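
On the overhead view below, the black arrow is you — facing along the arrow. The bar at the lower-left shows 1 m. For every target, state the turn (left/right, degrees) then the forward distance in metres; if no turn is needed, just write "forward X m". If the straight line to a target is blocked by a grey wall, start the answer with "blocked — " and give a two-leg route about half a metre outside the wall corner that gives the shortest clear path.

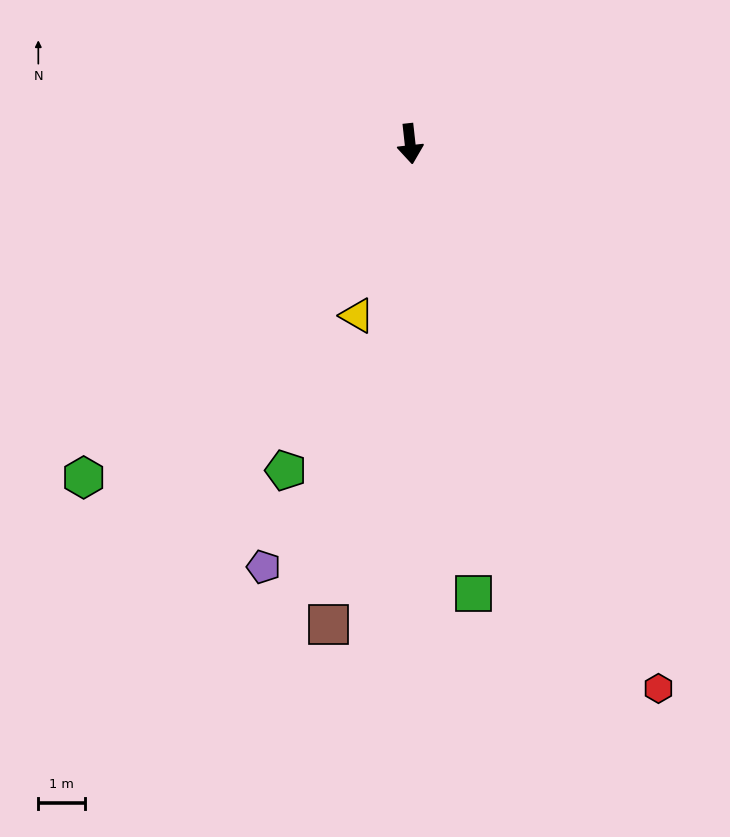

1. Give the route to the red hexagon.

turn left 18°, forward 12.8 m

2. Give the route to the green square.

forward 9.7 m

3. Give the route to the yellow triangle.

turn right 23°, forward 3.9 m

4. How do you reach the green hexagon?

turn right 51°, forward 10.0 m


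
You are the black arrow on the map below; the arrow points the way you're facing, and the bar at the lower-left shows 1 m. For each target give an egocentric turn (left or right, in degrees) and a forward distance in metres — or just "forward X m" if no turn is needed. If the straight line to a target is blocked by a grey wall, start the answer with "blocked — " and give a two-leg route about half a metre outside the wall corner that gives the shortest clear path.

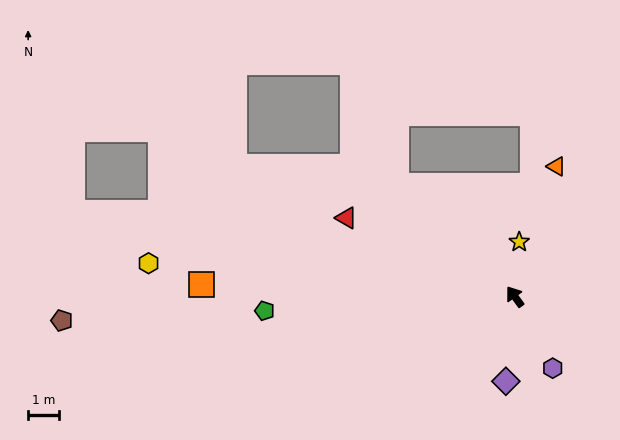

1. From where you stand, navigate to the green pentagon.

turn left 57°, forward 8.1 m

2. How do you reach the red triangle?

turn left 29°, forward 6.0 m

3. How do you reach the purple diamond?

turn left 138°, forward 2.8 m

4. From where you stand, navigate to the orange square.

turn left 52°, forward 10.2 m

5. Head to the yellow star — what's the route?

turn right 41°, forward 1.8 m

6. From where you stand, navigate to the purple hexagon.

turn left 172°, forward 2.6 m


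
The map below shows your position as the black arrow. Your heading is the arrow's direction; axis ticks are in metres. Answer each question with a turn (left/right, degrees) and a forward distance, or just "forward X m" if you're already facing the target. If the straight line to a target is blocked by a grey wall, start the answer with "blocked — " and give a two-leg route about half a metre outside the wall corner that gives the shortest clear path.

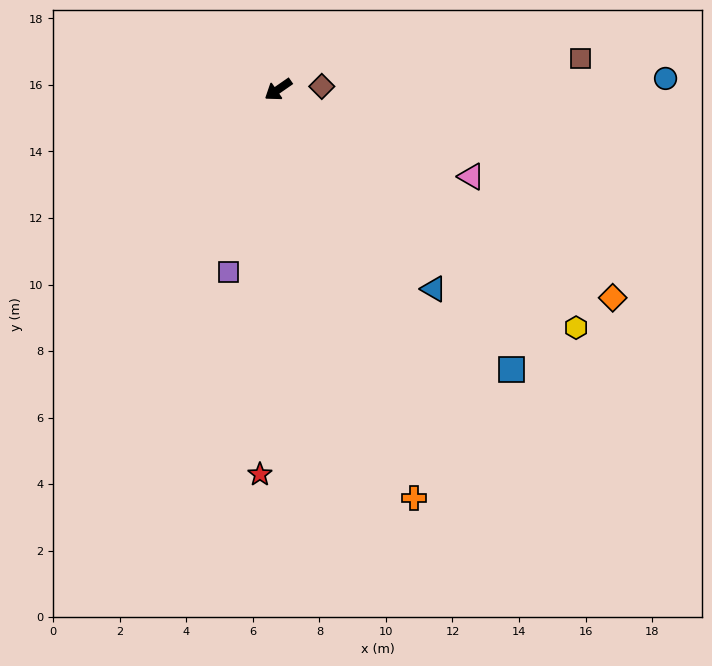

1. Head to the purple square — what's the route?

turn left 40°, forward 5.7 m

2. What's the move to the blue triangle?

turn left 93°, forward 7.6 m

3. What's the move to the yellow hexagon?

turn left 107°, forward 11.5 m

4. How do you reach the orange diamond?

turn left 113°, forward 11.8 m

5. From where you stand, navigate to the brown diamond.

turn left 149°, forward 1.3 m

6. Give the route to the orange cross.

turn left 74°, forward 12.9 m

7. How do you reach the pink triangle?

turn left 121°, forward 6.4 m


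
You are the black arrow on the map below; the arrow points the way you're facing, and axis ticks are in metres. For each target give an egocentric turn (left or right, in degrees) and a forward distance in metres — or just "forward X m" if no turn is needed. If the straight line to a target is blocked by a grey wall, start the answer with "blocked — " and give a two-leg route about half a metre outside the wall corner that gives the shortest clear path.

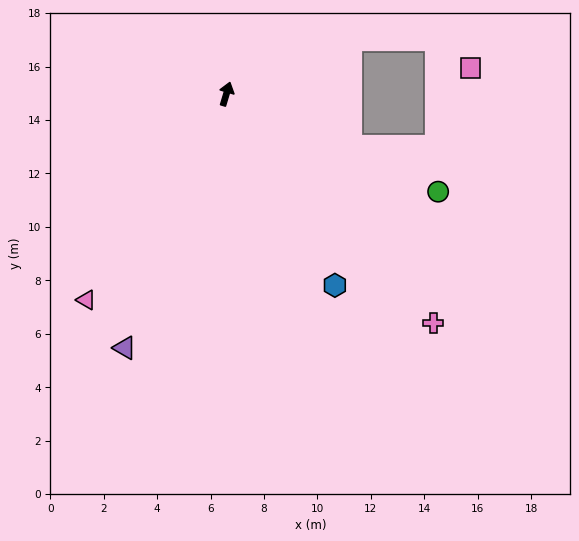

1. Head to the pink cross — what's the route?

turn right 121°, forward 11.6 m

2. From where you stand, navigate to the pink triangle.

turn left 163°, forward 9.3 m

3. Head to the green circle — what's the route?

turn right 98°, forward 8.7 m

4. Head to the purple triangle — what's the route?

turn left 175°, forward 10.2 m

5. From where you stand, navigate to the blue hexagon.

turn right 134°, forward 8.2 m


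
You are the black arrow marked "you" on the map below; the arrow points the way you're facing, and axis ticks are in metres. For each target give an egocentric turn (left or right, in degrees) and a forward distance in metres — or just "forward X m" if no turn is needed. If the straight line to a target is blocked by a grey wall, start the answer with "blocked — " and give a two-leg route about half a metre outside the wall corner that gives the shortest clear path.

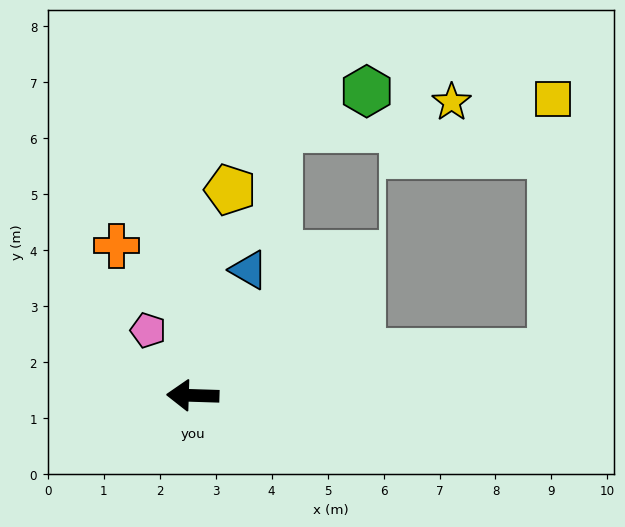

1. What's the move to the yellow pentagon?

turn right 99°, forward 3.7 m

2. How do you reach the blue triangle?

turn right 112°, forward 2.5 m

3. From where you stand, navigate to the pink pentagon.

turn right 54°, forward 1.4 m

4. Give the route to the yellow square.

blocked — turn right 171°, forward 6.4 m, then turn left 82°, forward 4.5 m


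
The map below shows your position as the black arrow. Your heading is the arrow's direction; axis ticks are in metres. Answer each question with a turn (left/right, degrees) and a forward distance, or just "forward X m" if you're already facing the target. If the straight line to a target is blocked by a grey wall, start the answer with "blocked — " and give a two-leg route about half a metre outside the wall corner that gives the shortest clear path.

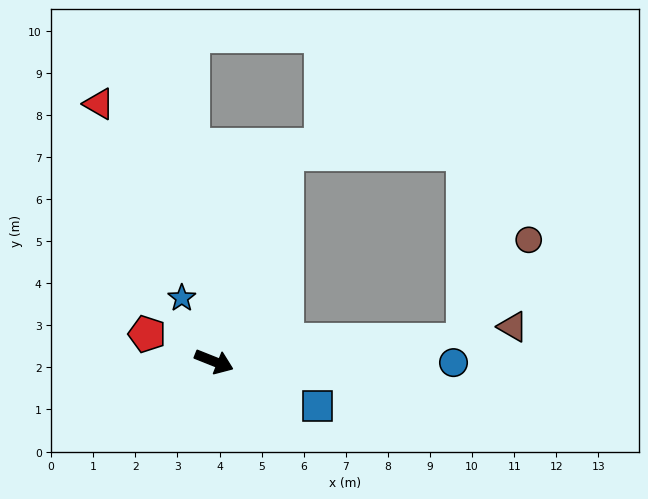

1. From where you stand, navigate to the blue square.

forward 2.7 m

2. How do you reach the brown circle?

blocked — turn left 26°, forward 6.0 m, then turn left 53°, forward 2.9 m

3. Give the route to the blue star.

turn left 139°, forward 1.7 m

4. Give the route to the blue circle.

turn left 21°, forward 5.7 m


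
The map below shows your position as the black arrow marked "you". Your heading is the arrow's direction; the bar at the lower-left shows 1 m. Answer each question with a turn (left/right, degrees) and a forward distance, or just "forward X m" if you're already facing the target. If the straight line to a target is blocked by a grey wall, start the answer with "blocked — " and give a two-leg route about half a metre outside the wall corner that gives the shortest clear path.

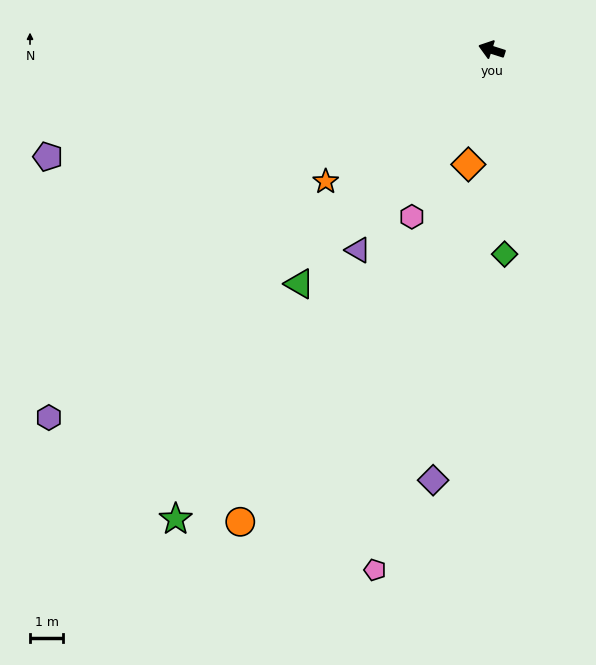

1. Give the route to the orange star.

turn left 56°, forward 6.3 m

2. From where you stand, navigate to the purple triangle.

turn left 74°, forward 7.2 m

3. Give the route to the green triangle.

turn left 68°, forward 9.1 m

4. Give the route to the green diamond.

turn left 111°, forward 6.1 m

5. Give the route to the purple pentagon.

turn left 31°, forward 13.7 m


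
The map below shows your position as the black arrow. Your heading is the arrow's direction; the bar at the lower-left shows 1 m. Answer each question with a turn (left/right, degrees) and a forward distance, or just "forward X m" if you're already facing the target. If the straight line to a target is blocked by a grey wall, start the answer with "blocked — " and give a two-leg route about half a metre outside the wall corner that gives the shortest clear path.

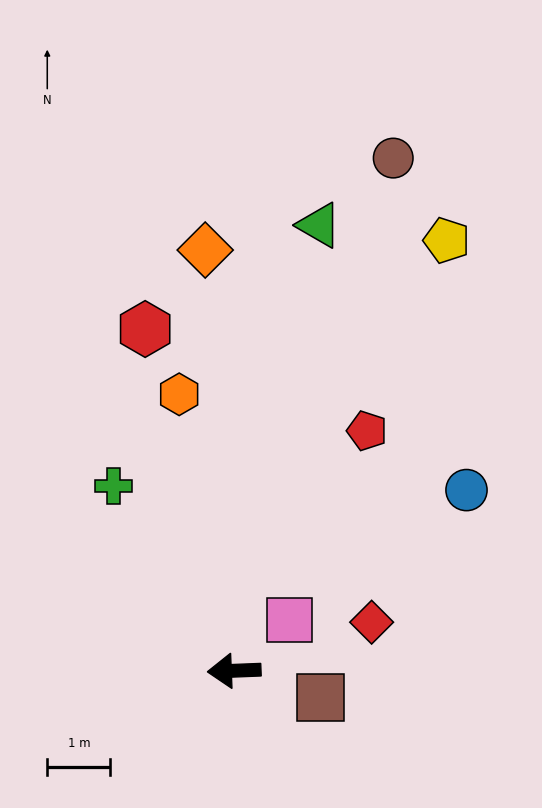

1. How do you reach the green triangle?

turn right 103°, forward 7.2 m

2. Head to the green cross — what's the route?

turn right 59°, forward 3.5 m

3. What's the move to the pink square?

turn right 140°, forward 1.2 m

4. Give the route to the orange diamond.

turn right 88°, forward 6.7 m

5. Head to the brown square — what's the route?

turn left 160°, forward 1.4 m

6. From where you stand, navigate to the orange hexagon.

turn right 81°, forward 4.5 m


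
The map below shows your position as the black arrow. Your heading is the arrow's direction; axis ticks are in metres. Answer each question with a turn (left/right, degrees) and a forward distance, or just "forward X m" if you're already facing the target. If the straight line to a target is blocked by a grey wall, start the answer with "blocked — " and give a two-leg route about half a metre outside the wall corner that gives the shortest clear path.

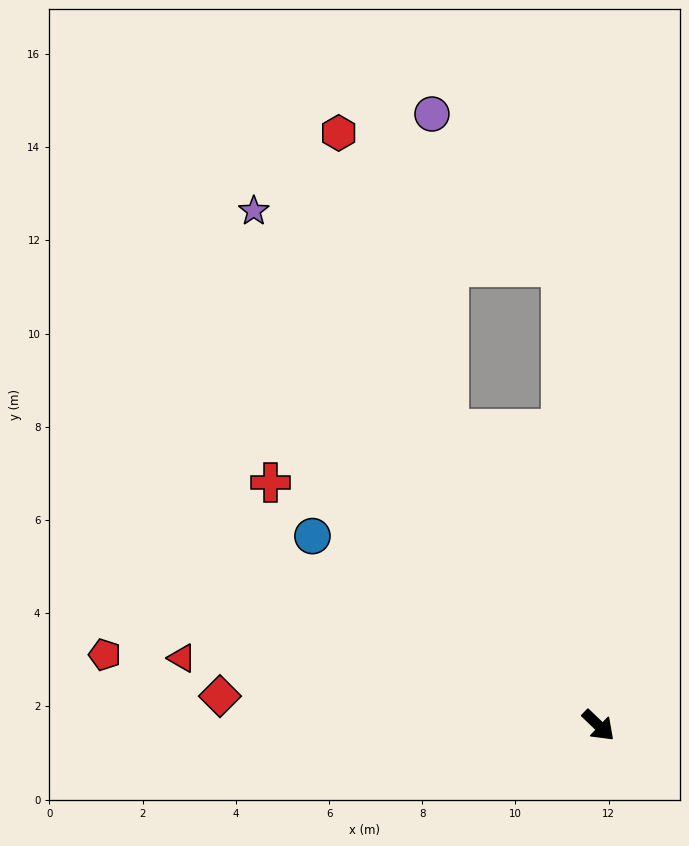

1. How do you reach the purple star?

turn left 168°, forward 13.3 m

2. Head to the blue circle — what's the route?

turn right 170°, forward 7.4 m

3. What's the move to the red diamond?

turn right 141°, forward 8.1 m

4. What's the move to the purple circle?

blocked — turn left 160°, forward 7.1 m, then turn right 23°, forward 6.8 m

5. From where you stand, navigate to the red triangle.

turn right 145°, forward 9.1 m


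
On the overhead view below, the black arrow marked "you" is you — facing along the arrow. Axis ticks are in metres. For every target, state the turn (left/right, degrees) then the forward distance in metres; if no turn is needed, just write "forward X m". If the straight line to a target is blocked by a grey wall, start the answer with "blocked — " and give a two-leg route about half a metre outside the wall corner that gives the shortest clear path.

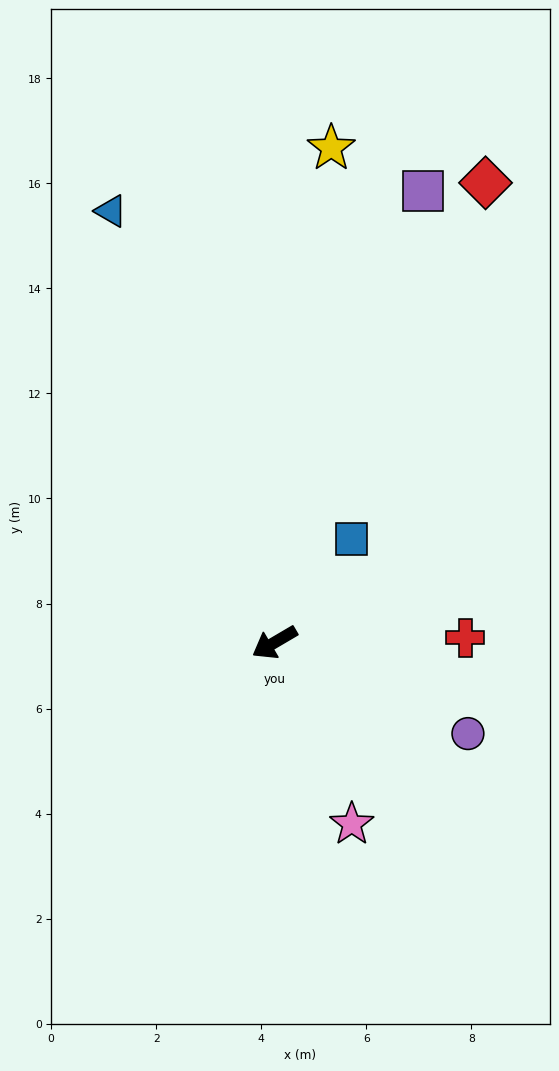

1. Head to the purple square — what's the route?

turn right 139°, forward 9.1 m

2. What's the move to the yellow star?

turn right 127°, forward 9.5 m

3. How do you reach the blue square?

turn right 157°, forward 2.5 m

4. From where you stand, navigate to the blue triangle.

turn right 100°, forward 8.8 m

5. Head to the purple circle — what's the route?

turn left 124°, forward 4.1 m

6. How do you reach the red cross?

turn left 151°, forward 3.6 m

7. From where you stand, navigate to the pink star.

turn left 83°, forward 3.8 m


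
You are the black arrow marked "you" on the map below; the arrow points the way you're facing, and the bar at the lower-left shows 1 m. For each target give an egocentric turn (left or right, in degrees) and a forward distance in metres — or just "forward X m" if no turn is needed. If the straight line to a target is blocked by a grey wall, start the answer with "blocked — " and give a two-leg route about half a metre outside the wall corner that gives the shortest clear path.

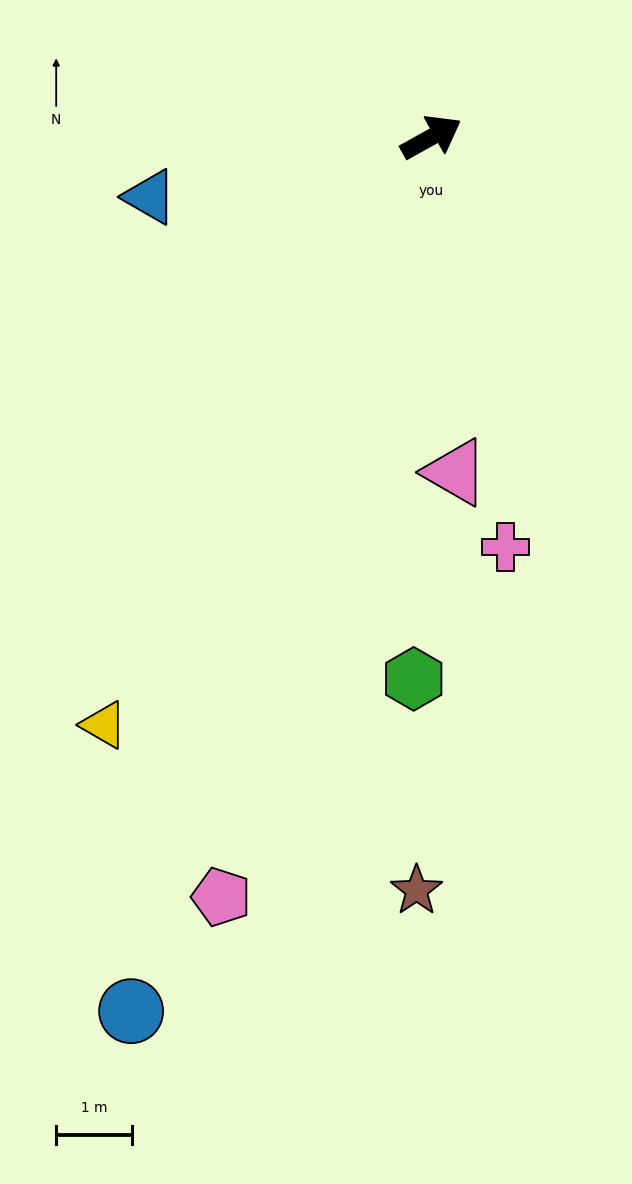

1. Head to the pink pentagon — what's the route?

turn right 135°, forward 10.5 m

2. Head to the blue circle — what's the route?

turn right 138°, forward 12.3 m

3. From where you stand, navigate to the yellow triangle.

turn right 148°, forward 8.9 m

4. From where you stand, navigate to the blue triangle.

turn left 163°, forward 3.8 m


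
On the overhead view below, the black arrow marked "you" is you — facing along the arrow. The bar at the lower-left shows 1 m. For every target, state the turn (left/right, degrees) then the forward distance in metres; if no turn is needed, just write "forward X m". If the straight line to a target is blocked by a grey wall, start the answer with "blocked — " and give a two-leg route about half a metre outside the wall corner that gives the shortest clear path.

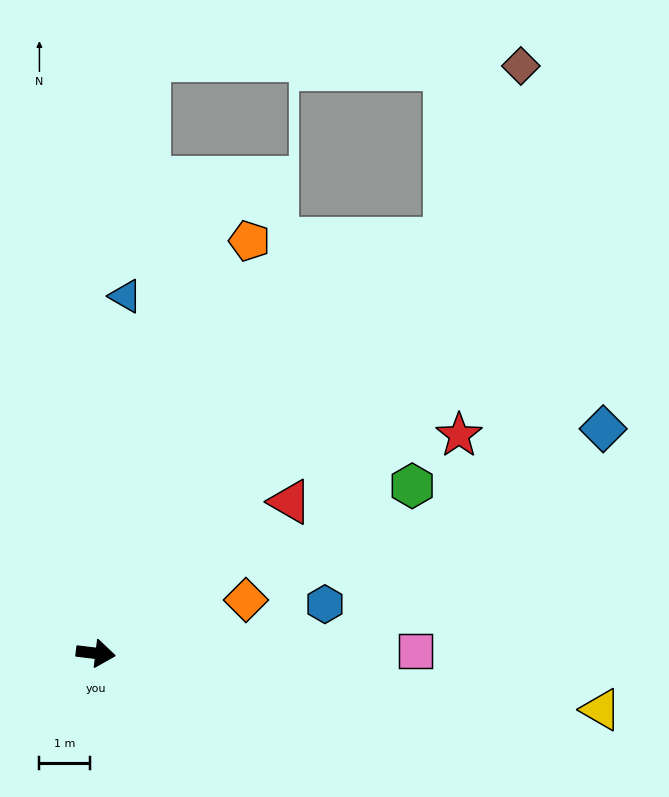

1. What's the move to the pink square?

turn left 7°, forward 6.3 m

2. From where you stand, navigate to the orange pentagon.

turn left 77°, forward 8.7 m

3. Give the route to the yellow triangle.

forward 10.0 m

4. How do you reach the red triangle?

turn left 45°, forward 4.8 m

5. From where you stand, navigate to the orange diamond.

turn left 26°, forward 3.1 m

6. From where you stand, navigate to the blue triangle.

turn left 92°, forward 7.1 m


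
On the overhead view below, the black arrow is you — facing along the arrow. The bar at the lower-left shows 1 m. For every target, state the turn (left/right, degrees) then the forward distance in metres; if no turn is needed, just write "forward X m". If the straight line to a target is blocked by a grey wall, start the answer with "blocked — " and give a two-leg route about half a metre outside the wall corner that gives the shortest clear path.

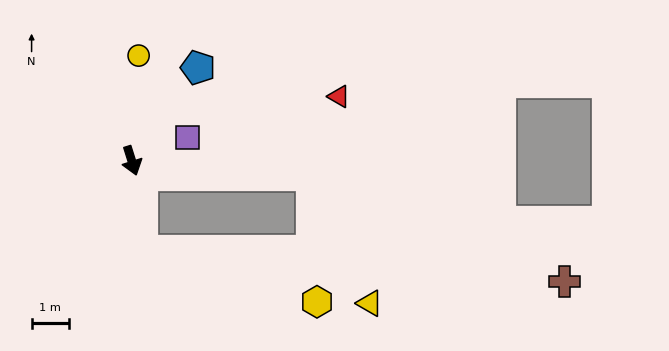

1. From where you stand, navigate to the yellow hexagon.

blocked — turn right 11°, forward 2.4 m, then turn left 67°, forward 4.9 m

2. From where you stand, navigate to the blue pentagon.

turn left 127°, forward 3.1 m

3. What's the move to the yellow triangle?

blocked — turn left 68°, forward 4.8 m, then turn right 61°, forward 3.8 m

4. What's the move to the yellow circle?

turn left 159°, forward 2.8 m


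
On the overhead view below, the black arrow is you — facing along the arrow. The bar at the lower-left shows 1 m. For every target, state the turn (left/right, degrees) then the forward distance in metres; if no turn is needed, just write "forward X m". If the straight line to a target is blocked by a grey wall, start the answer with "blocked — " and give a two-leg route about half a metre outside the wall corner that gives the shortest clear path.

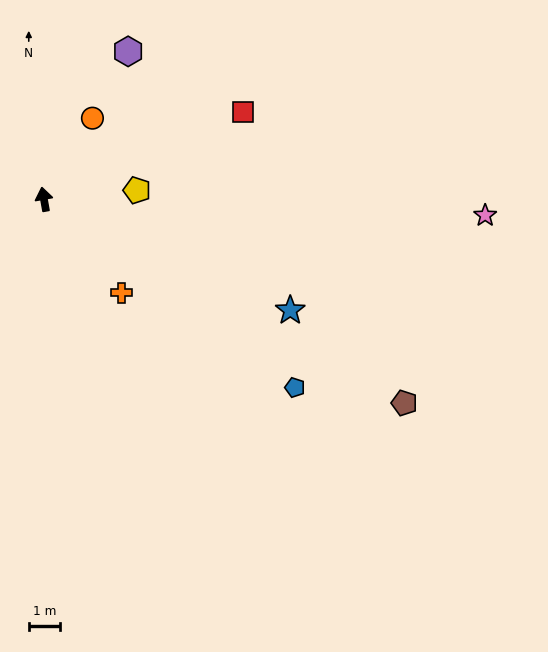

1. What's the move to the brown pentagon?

turn right 130°, forward 13.1 m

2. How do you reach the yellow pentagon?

turn right 95°, forward 2.9 m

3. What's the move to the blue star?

turn right 124°, forward 8.5 m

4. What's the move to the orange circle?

turn right 41°, forward 3.0 m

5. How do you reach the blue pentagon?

turn right 137°, forward 9.9 m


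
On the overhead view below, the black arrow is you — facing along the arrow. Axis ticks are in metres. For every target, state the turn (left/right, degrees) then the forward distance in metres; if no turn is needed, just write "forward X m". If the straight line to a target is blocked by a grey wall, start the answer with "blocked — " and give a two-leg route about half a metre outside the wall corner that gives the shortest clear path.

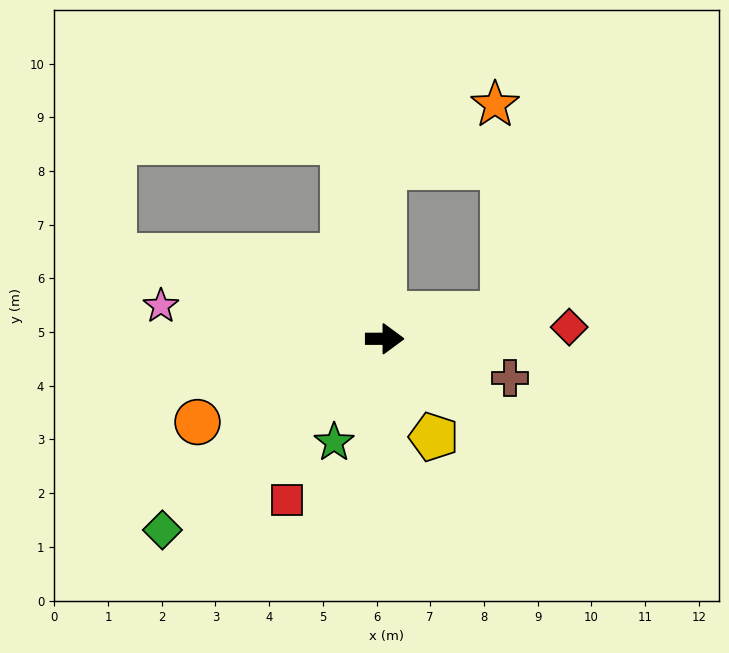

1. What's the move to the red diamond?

turn left 4°, forward 3.4 m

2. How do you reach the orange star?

blocked — turn left 90°, forward 3.2 m, then turn right 61°, forward 2.4 m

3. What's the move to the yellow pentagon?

turn right 63°, forward 2.0 m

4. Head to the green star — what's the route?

turn right 116°, forward 2.1 m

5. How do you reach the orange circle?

turn right 156°, forward 3.8 m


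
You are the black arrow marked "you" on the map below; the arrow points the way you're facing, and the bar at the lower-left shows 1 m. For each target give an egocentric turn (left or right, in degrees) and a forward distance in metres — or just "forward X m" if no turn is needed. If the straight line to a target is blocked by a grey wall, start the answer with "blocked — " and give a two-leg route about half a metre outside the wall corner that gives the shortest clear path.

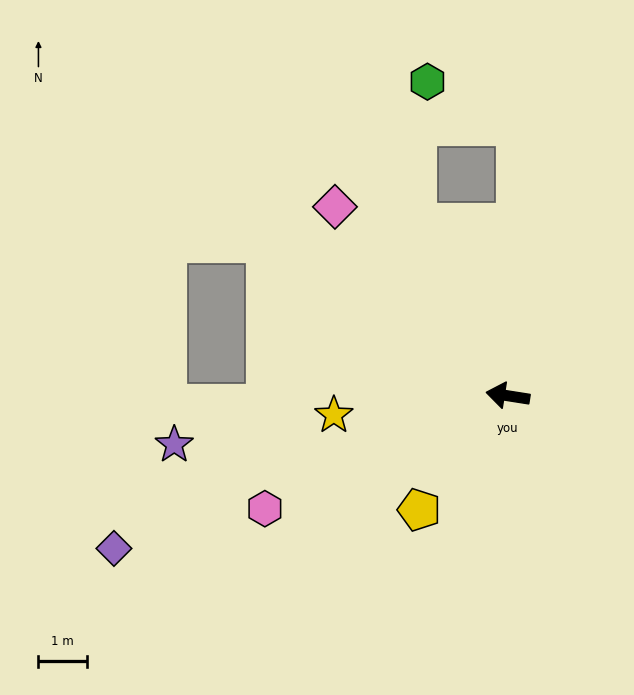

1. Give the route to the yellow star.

turn left 15°, forward 3.6 m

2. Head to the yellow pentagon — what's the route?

turn left 61°, forward 3.0 m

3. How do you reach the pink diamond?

turn right 39°, forward 5.3 m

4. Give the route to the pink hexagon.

turn left 34°, forward 5.5 m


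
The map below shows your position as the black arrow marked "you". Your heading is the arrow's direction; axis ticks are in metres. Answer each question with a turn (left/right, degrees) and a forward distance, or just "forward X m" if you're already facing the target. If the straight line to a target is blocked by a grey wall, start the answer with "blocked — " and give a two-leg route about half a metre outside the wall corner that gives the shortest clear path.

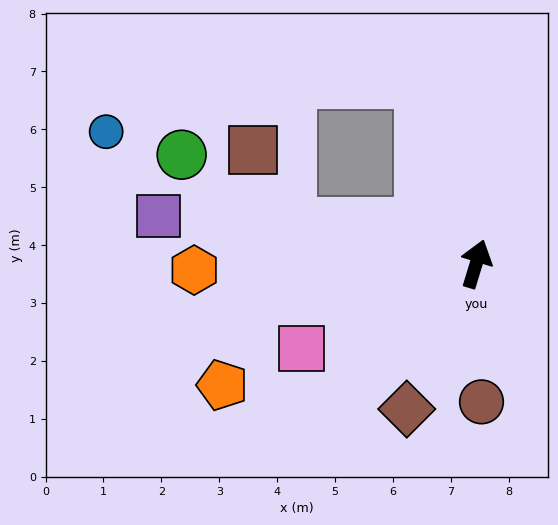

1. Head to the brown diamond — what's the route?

turn left 171°, forward 2.8 m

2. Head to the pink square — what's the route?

turn left 133°, forward 3.4 m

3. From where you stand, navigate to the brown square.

blocked — turn left 94°, forward 3.3 m, then turn right 49°, forward 1.4 m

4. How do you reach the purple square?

turn left 98°, forward 5.6 m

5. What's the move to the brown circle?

turn right 161°, forward 2.4 m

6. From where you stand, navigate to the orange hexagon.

turn left 108°, forward 4.9 m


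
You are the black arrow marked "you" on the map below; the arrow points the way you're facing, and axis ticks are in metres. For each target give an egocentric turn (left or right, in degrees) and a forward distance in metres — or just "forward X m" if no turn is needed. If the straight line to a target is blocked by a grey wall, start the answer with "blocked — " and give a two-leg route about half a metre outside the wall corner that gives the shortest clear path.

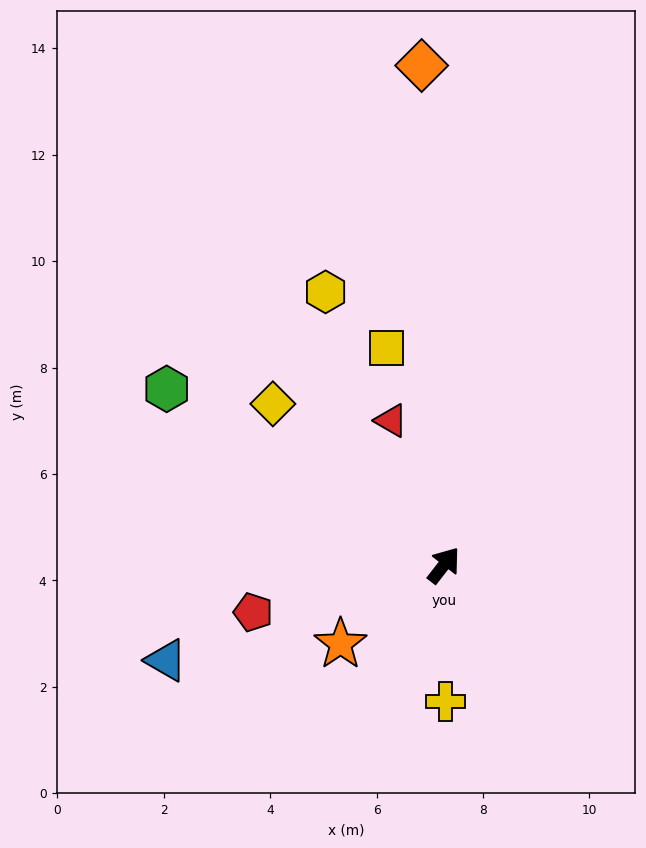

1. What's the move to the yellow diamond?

turn left 85°, forward 4.4 m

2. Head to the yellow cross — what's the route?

turn right 141°, forward 2.6 m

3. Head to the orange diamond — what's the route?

turn left 40°, forward 9.4 m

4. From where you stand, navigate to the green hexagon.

turn left 95°, forward 6.2 m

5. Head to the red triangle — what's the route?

turn left 58°, forward 2.9 m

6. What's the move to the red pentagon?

turn left 142°, forward 3.7 m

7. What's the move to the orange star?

turn left 165°, forward 2.4 m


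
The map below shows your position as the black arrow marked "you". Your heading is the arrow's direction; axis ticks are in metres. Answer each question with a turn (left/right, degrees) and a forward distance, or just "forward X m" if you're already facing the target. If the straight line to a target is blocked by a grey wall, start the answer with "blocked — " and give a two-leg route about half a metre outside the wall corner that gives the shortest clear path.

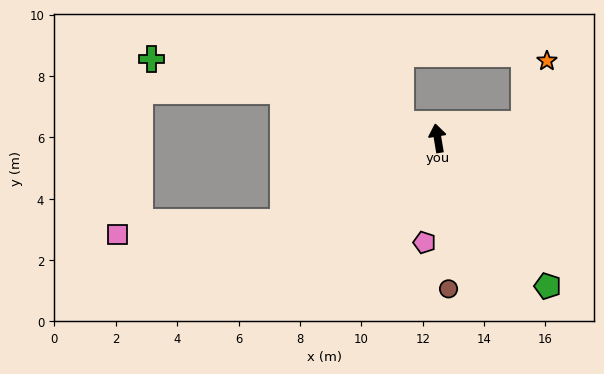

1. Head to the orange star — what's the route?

blocked — turn right 90°, forward 2.9 m, then turn left 61°, forward 2.2 m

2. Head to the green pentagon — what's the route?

turn right 153°, forward 6.0 m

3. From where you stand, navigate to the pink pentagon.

turn left 163°, forward 3.4 m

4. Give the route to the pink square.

blocked — turn left 109°, forward 5.7 m, then turn right 24°, forward 5.4 m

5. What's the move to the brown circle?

turn left 175°, forward 4.9 m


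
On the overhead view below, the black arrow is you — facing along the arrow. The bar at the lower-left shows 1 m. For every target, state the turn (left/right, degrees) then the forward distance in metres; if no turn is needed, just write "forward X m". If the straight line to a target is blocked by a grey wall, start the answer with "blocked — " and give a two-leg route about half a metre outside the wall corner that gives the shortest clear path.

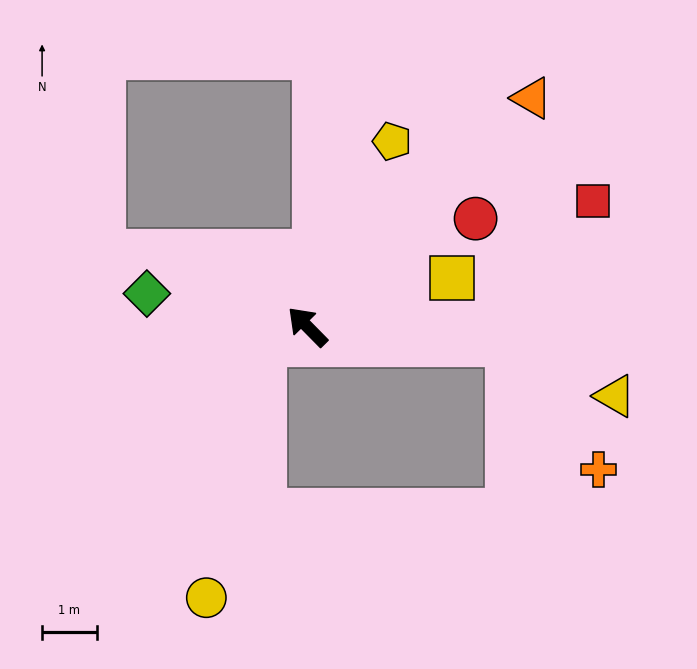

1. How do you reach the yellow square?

turn right 116°, forward 2.8 m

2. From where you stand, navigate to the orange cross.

blocked — turn right 139°, forward 3.7 m, then turn right 50°, forward 2.8 m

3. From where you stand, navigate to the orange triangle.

turn right 89°, forward 5.8 m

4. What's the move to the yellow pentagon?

turn right 69°, forward 3.7 m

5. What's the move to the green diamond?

turn left 34°, forward 3.0 m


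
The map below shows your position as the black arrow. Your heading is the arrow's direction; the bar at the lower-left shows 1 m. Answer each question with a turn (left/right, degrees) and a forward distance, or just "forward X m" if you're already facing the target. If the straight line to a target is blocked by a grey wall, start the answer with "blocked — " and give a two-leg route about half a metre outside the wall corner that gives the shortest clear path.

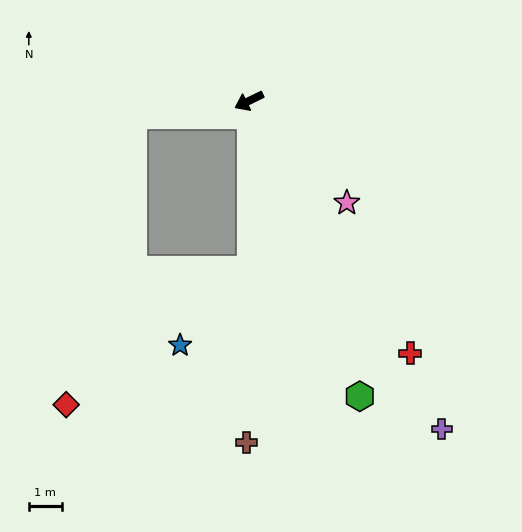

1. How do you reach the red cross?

turn left 97°, forward 9.1 m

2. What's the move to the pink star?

turn left 108°, forward 4.3 m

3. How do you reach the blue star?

blocked — turn left 64°, forward 5.1 m, then turn right 43°, forward 3.2 m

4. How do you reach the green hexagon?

turn left 85°, forward 9.6 m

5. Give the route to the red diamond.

blocked — turn left 64°, forward 5.1 m, then turn right 54°, forward 7.0 m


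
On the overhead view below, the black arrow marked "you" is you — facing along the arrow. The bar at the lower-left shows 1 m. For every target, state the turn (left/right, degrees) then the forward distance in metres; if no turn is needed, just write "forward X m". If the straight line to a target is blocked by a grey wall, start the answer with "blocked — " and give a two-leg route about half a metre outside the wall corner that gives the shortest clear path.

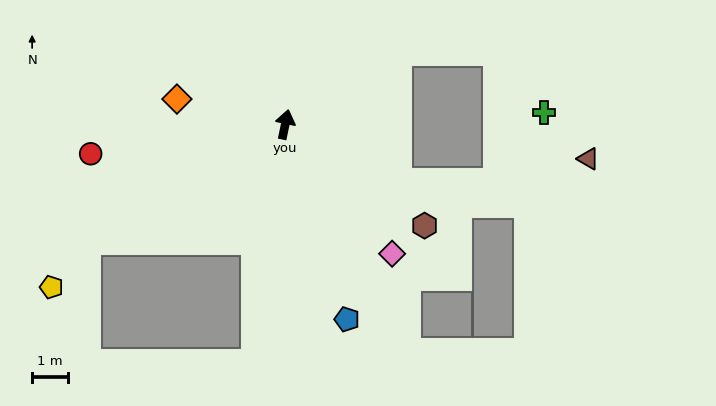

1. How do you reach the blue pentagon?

turn right 151°, forward 5.7 m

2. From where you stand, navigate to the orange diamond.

turn left 89°, forward 3.1 m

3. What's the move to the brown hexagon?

turn right 114°, forward 4.8 m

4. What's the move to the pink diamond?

turn right 129°, forward 4.7 m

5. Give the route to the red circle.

turn left 110°, forward 5.5 m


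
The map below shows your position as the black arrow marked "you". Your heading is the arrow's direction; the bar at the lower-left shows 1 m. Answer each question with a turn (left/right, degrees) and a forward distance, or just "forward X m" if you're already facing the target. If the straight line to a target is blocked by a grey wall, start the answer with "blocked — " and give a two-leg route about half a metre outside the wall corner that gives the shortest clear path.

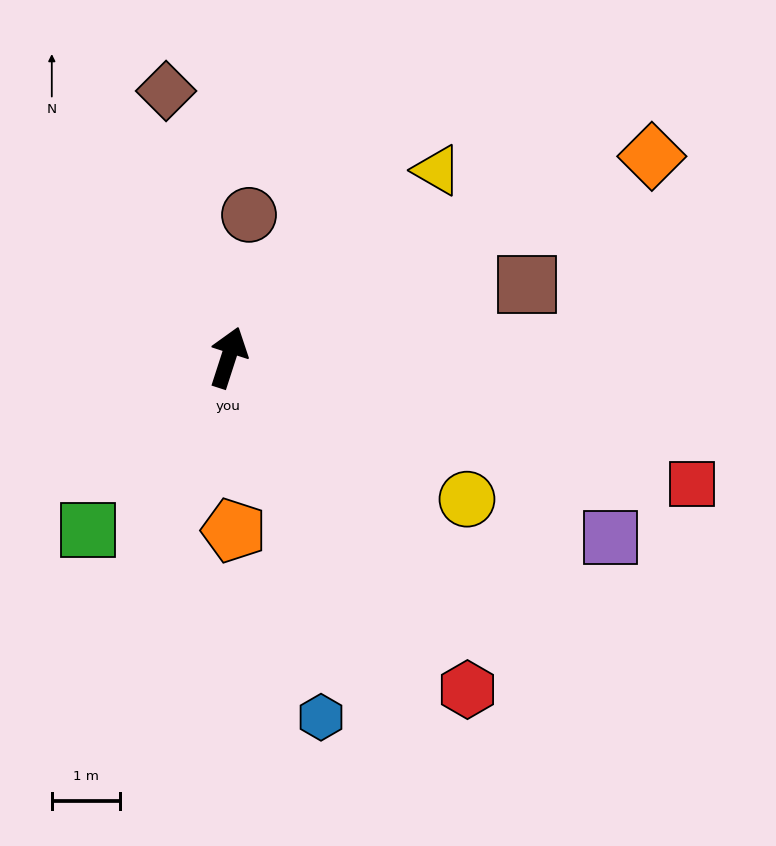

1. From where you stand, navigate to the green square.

turn left 159°, forward 3.3 m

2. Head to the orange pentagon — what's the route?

turn right 160°, forward 2.5 m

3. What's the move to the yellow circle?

turn right 103°, forward 4.1 m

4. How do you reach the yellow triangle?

turn right 30°, forward 4.1 m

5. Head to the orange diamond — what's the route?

turn right 47°, forward 6.9 m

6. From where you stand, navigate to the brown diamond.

turn left 31°, forward 4.0 m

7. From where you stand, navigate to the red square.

turn right 87°, forward 7.0 m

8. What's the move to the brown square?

turn right 58°, forward 4.5 m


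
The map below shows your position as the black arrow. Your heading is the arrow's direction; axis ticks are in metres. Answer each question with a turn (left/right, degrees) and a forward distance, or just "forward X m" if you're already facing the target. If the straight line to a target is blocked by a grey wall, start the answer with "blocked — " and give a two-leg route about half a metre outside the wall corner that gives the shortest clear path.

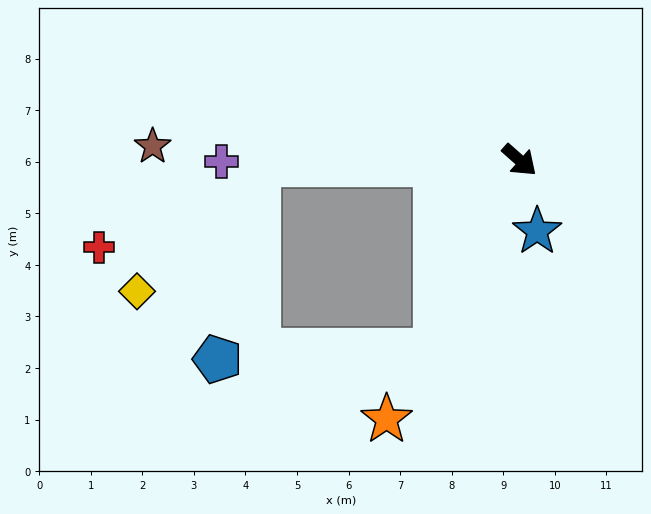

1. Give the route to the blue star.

turn right 34°, forward 1.4 m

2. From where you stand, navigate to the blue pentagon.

blocked — turn right 72°, forward 4.0 m, then turn right 64°, forward 4.2 m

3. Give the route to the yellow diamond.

blocked — turn right 137°, forward 5.1 m, then turn left 45°, forward 3.4 m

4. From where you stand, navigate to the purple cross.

turn right 138°, forward 5.8 m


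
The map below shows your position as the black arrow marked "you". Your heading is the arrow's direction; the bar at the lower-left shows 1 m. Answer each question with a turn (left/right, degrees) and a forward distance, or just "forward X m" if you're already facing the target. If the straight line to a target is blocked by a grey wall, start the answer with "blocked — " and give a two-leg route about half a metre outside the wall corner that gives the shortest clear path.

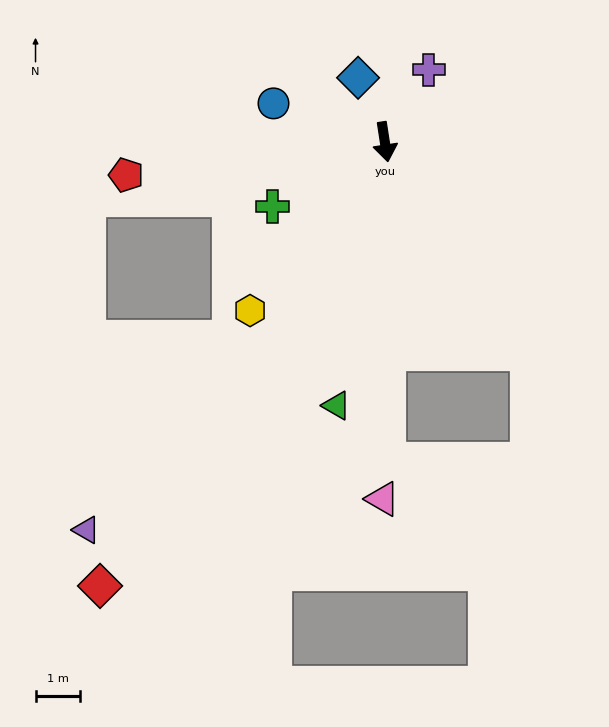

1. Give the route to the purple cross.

turn left 140°, forward 1.9 m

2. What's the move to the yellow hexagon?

turn right 47°, forward 4.9 m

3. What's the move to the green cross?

turn right 69°, forward 2.9 m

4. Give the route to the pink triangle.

turn right 9°, forward 8.1 m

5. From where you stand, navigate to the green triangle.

turn right 19°, forward 6.1 m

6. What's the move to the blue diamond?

turn right 166°, forward 1.6 m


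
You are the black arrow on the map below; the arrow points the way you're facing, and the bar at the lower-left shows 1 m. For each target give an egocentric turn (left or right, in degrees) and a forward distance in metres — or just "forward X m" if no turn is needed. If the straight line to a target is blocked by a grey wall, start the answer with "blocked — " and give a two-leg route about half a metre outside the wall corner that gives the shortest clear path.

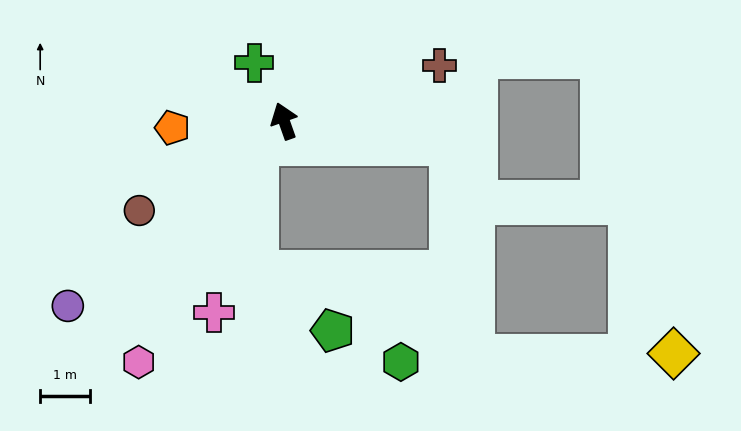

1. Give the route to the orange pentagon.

turn left 74°, forward 2.2 m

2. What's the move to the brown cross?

turn right 90°, forward 3.3 m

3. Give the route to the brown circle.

turn left 102°, forward 3.4 m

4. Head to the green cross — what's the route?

turn left 8°, forward 1.3 m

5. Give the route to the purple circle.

turn left 111°, forward 5.7 m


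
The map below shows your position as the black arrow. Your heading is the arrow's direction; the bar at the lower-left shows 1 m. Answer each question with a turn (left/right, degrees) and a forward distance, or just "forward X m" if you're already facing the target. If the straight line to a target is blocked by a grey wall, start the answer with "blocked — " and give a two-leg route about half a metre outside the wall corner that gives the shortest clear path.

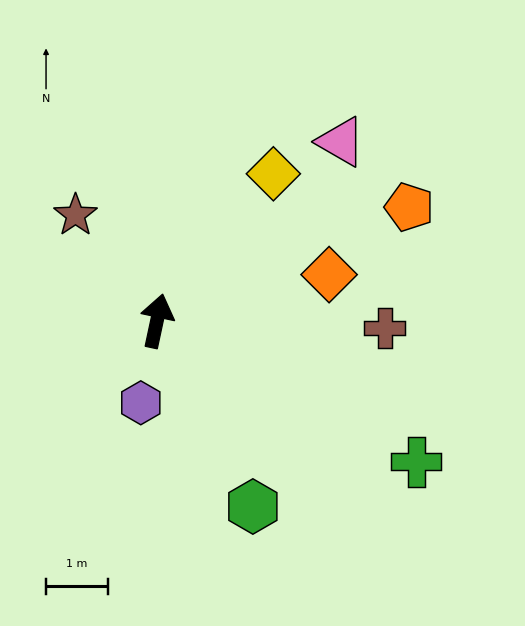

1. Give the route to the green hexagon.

turn right 141°, forward 3.4 m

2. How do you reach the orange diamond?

turn right 63°, forward 2.9 m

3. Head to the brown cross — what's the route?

turn right 80°, forward 3.7 m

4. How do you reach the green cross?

turn right 106°, forward 4.8 m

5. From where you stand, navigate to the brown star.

turn left 50°, forward 2.2 m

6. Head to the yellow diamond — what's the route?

turn right 26°, forward 3.0 m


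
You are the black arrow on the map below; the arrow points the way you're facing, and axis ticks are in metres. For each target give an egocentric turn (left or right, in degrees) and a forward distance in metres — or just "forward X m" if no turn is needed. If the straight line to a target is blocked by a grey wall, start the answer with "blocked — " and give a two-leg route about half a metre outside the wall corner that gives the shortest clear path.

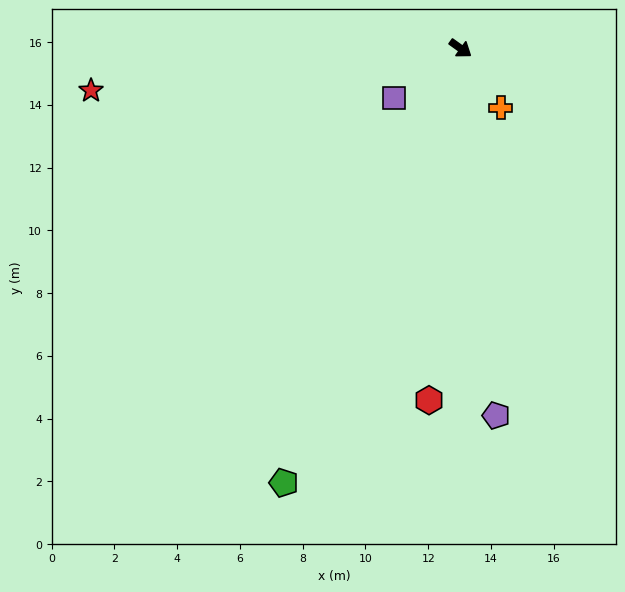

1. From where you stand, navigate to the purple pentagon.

turn right 49°, forward 11.8 m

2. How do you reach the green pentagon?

turn right 77°, forward 14.9 m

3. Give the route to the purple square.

turn right 108°, forward 2.7 m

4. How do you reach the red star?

turn right 138°, forward 11.9 m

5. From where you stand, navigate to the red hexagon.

turn right 59°, forward 11.3 m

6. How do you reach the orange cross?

turn right 20°, forward 2.3 m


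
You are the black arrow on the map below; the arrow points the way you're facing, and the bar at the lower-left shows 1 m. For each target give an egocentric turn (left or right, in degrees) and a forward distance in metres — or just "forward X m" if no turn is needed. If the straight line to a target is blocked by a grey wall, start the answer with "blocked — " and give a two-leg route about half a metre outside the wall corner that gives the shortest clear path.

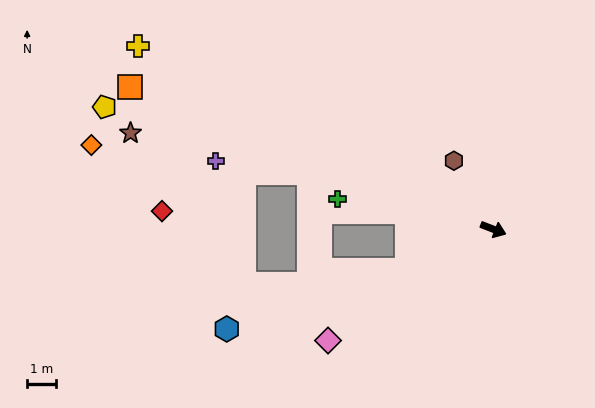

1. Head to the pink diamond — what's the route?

turn right 125°, forward 6.8 m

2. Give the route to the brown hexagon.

turn left 141°, forward 2.7 m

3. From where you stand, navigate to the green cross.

turn right 170°, forward 5.4 m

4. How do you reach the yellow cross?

turn left 174°, forward 13.7 m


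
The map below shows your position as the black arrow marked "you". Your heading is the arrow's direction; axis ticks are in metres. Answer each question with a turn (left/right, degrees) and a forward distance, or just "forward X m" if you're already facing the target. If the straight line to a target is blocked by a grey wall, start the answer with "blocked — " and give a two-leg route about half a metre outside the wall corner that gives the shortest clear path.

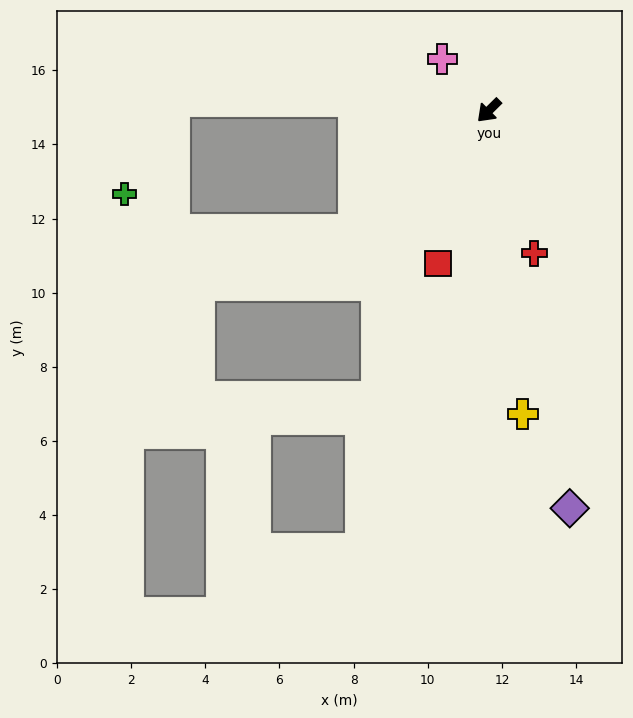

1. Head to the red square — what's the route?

turn left 27°, forward 4.3 m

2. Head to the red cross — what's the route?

turn left 63°, forward 4.0 m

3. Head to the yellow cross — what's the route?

turn left 52°, forward 8.2 m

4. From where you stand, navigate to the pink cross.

turn right 93°, forward 1.9 m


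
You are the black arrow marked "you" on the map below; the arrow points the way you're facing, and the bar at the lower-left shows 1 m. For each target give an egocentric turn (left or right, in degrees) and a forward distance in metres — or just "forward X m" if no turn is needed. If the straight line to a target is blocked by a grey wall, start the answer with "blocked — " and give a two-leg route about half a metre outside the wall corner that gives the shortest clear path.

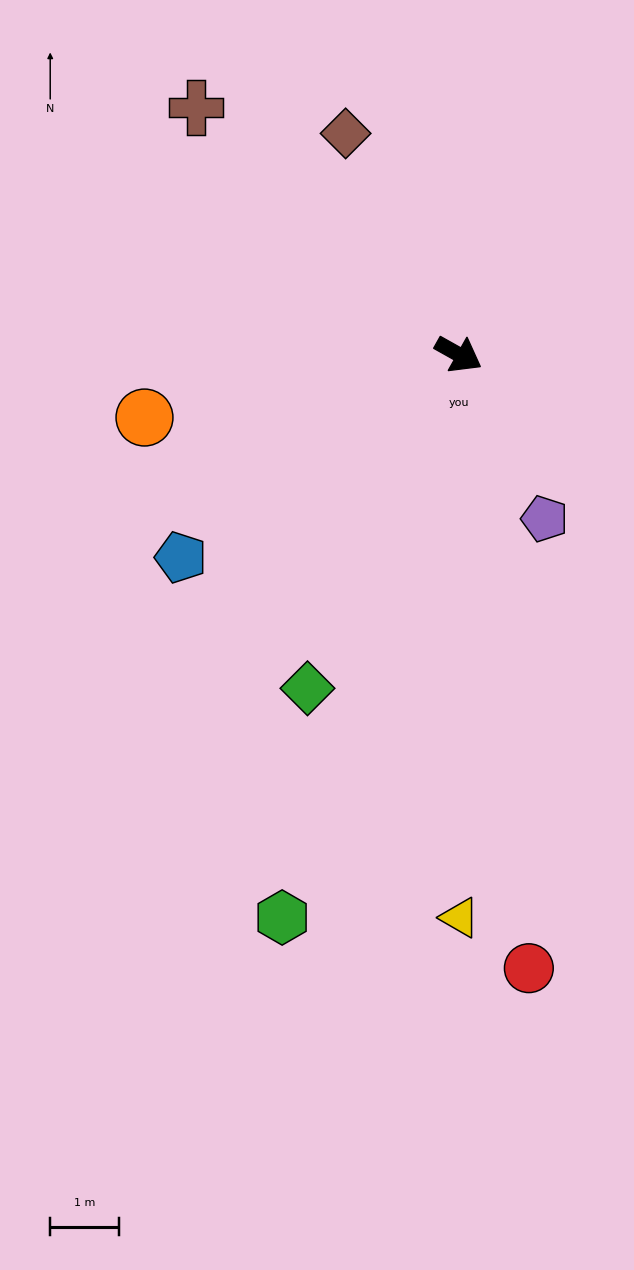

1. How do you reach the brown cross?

turn left 166°, forward 5.2 m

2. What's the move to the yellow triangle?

turn right 61°, forward 8.2 m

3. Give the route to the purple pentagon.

turn right 33°, forward 2.7 m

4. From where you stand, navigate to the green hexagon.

turn right 78°, forward 8.6 m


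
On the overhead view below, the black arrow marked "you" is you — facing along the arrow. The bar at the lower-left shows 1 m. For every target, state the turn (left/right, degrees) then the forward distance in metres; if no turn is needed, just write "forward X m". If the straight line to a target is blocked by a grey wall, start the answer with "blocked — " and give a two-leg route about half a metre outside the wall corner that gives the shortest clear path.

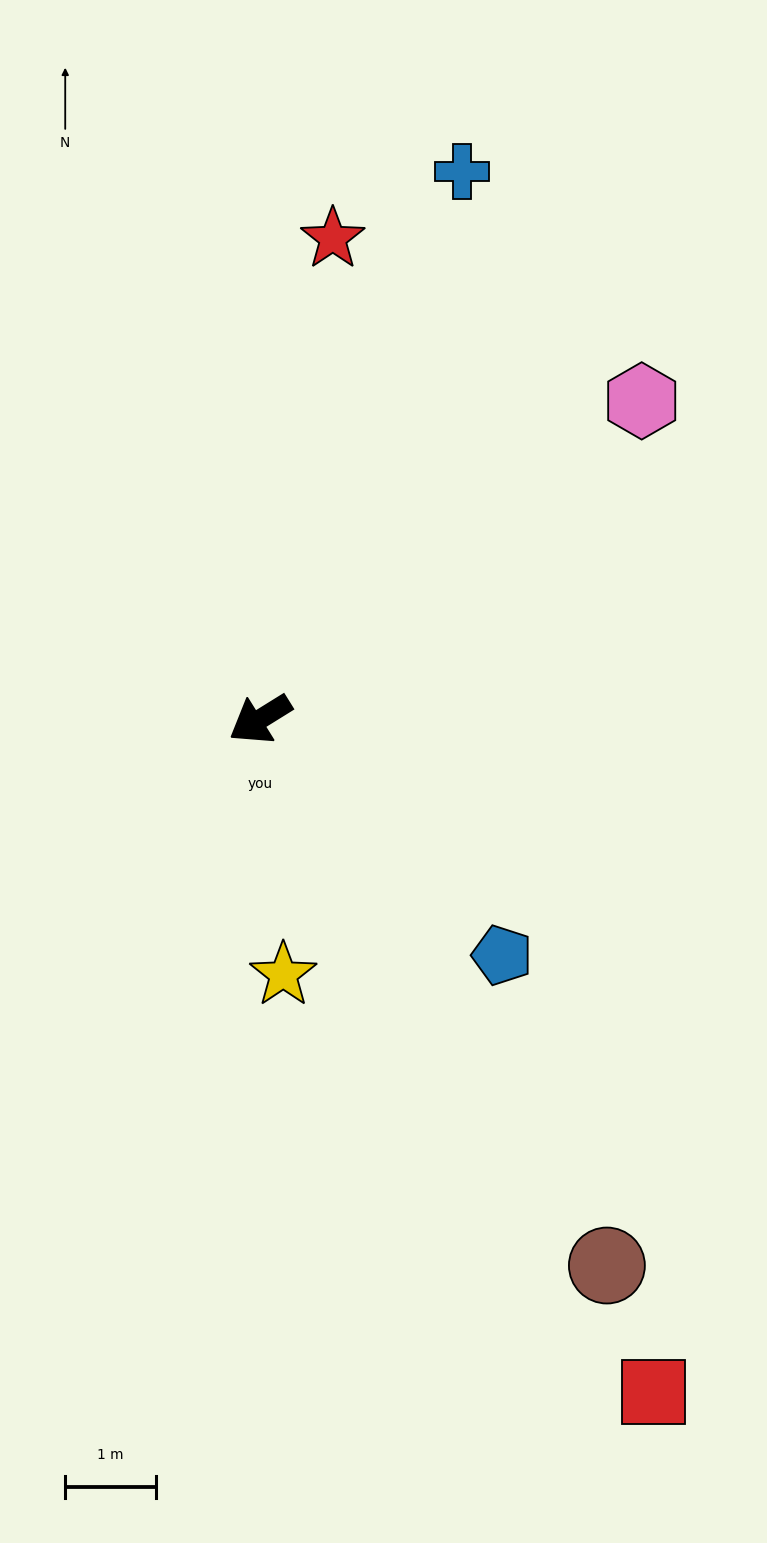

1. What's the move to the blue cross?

turn right 142°, forward 6.5 m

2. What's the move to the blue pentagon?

turn left 104°, forward 3.7 m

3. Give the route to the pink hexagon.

turn right 172°, forward 5.5 m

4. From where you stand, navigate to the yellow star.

turn left 63°, forward 2.8 m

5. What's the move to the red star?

turn right 130°, forward 5.4 m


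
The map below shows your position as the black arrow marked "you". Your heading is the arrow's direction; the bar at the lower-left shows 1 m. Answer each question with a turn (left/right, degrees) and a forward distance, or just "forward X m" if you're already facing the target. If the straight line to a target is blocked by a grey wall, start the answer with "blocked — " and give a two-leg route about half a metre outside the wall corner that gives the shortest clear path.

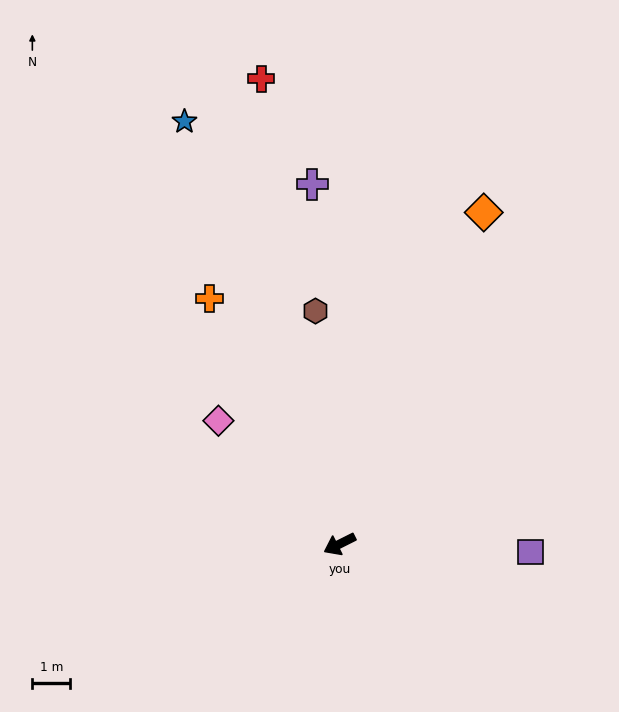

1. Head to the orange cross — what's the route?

turn right 89°, forward 7.4 m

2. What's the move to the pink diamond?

turn right 72°, forward 4.6 m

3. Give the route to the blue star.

turn right 96°, forward 11.9 m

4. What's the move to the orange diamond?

turn right 140°, forward 9.6 m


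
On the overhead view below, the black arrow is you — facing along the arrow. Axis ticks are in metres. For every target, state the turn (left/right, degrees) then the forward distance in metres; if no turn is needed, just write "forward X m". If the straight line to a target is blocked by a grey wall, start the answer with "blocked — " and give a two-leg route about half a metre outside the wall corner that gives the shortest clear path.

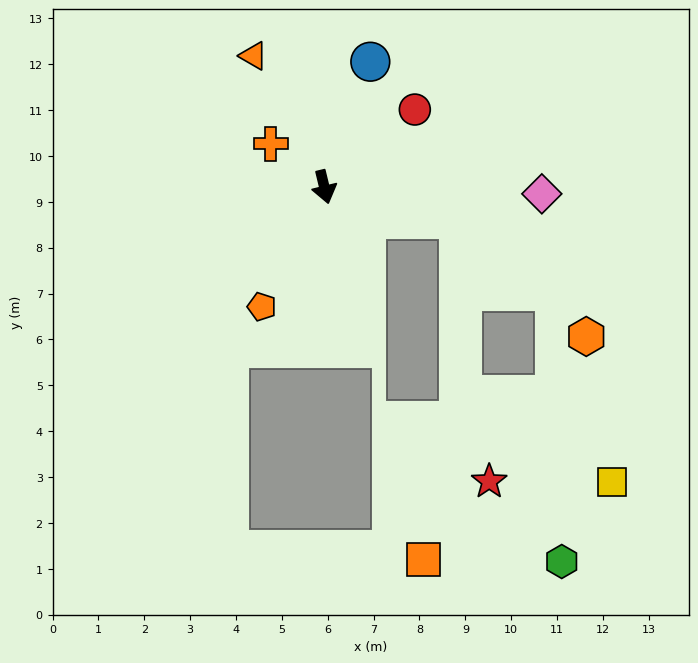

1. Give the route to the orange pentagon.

turn right 41°, forward 2.9 m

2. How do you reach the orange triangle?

turn right 165°, forward 3.2 m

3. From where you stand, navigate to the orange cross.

turn right 142°, forward 1.5 m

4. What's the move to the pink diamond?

turn left 75°, forward 4.7 m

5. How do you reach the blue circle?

turn left 146°, forward 2.9 m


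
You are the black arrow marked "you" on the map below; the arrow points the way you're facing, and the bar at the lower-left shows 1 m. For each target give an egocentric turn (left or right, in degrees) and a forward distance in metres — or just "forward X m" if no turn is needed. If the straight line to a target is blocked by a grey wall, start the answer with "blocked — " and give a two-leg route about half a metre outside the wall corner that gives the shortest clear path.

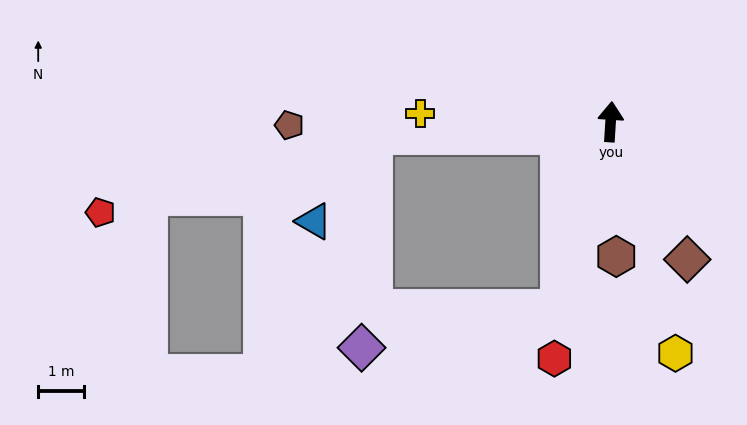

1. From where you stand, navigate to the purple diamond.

blocked — turn left 168°, forward 4.3 m, then turn right 63°, forward 4.4 m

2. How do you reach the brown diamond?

turn right 147°, forward 3.5 m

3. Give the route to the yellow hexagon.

turn right 161°, forward 5.3 m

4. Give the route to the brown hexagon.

turn right 174°, forward 3.0 m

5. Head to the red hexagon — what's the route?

turn left 170°, forward 5.4 m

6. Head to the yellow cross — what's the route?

turn left 91°, forward 4.2 m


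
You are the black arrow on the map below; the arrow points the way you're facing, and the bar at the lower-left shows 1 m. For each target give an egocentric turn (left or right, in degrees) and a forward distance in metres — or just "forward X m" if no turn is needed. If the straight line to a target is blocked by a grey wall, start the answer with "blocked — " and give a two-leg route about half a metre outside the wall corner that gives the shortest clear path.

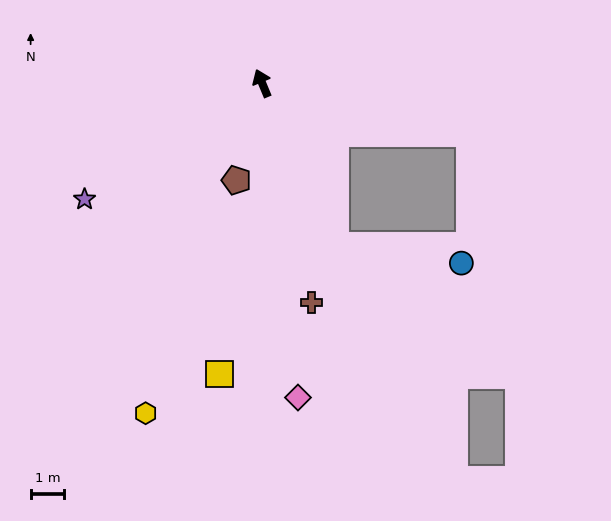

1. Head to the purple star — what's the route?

turn left 101°, forward 6.3 m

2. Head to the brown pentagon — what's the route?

turn left 143°, forward 3.0 m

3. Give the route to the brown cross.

turn left 170°, forward 6.7 m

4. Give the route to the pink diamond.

turn left 164°, forward 9.5 m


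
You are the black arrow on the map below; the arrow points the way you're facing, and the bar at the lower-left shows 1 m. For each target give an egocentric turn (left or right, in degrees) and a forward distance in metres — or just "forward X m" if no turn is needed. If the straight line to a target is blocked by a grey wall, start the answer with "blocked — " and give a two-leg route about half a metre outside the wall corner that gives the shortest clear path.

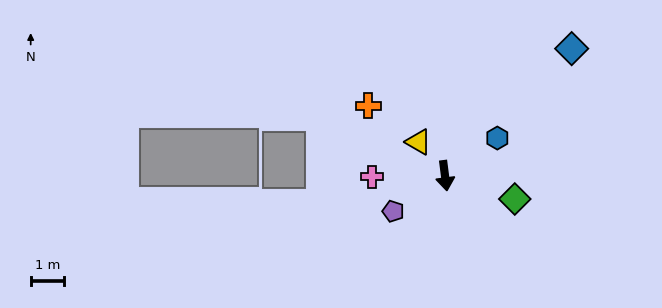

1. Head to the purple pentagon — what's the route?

turn right 63°, forward 1.9 m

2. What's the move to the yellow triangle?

turn right 149°, forward 1.3 m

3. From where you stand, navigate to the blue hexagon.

turn left 119°, forward 1.9 m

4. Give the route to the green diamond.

turn left 64°, forward 2.2 m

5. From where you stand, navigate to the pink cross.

turn right 97°, forward 2.2 m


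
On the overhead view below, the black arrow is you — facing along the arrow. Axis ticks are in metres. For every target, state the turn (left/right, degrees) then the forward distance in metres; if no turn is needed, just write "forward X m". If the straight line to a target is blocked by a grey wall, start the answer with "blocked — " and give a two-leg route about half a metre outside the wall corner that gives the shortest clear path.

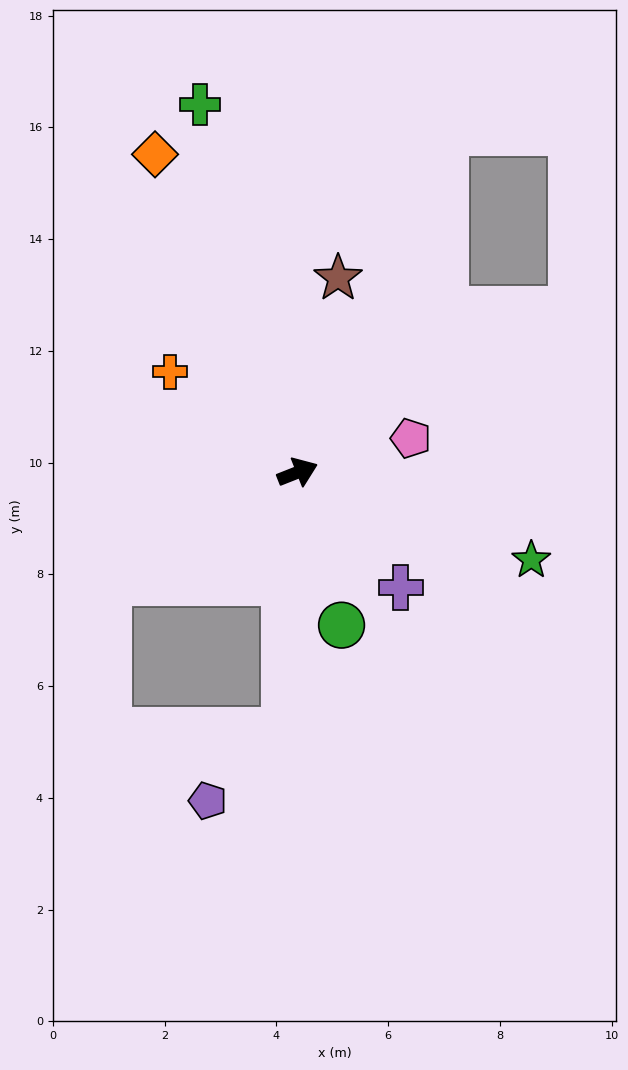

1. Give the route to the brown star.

turn left 57°, forward 3.6 m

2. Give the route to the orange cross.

turn left 120°, forward 2.9 m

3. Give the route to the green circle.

turn right 96°, forward 2.8 m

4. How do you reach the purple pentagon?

blocked — turn right 114°, forward 4.6 m, then turn right 46°, forward 1.9 m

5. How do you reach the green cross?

turn left 83°, forward 6.8 m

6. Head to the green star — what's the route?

turn right 42°, forward 4.5 m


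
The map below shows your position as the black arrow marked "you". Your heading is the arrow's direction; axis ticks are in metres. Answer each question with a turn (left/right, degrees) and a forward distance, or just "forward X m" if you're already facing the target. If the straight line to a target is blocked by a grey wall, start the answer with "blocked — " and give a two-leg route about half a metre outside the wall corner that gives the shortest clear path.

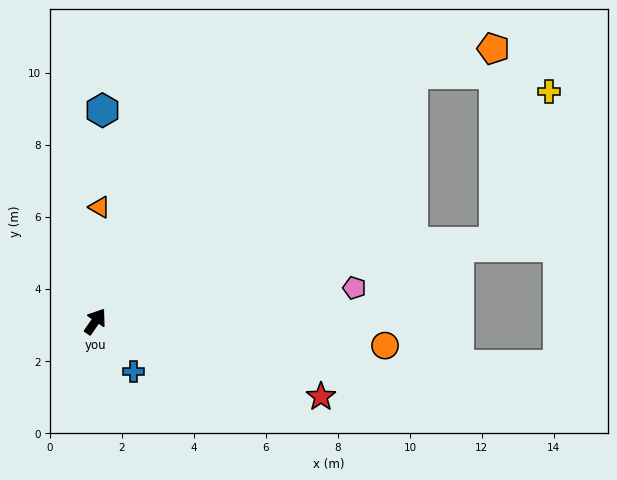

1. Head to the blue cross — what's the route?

turn right 108°, forward 1.8 m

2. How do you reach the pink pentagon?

turn right 48°, forward 7.3 m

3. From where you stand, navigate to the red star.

turn right 74°, forward 6.6 m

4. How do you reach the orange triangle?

turn left 32°, forward 3.2 m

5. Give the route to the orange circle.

turn right 60°, forward 8.1 m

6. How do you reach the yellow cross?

blocked — turn right 44°, forward 11.3 m, then turn left 59°, forward 4.5 m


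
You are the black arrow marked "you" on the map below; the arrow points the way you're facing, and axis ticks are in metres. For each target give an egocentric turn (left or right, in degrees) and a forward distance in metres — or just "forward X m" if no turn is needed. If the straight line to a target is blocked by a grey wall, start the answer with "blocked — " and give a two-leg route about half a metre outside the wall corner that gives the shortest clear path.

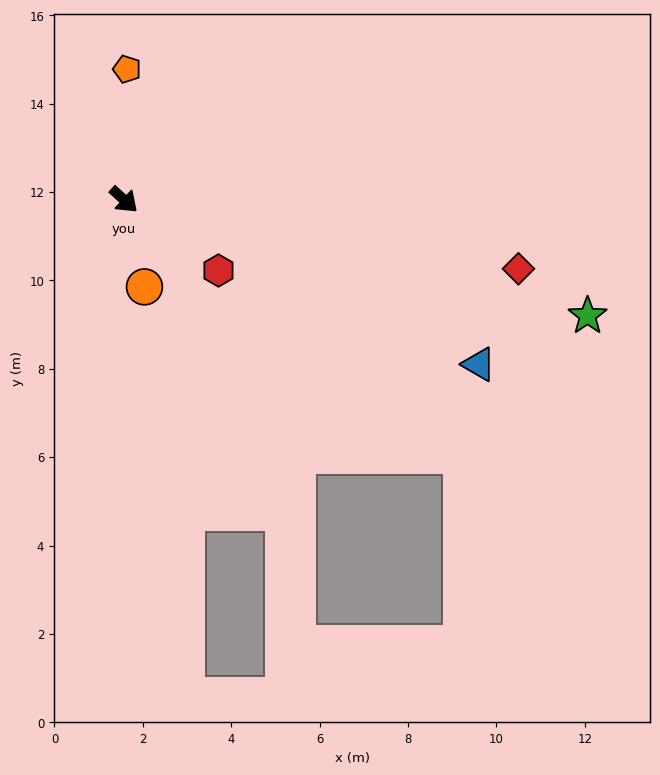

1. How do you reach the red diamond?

turn left 32°, forward 9.1 m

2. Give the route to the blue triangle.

turn left 17°, forward 8.9 m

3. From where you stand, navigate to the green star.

turn left 28°, forward 10.8 m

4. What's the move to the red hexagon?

turn left 6°, forward 2.7 m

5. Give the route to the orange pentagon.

turn left 131°, forward 3.0 m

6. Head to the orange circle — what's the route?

turn right 34°, forward 2.0 m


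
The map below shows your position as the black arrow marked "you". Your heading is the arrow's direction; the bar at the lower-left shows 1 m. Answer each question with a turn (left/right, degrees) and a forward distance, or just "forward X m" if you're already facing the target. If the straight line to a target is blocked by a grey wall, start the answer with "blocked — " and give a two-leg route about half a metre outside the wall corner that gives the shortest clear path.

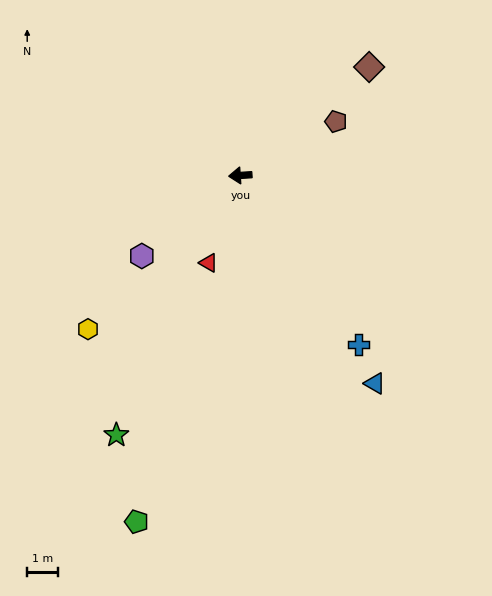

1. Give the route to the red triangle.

turn left 66°, forward 3.0 m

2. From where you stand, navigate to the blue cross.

turn left 121°, forward 6.7 m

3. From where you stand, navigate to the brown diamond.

turn right 144°, forward 5.5 m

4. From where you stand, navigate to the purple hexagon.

turn left 36°, forward 4.1 m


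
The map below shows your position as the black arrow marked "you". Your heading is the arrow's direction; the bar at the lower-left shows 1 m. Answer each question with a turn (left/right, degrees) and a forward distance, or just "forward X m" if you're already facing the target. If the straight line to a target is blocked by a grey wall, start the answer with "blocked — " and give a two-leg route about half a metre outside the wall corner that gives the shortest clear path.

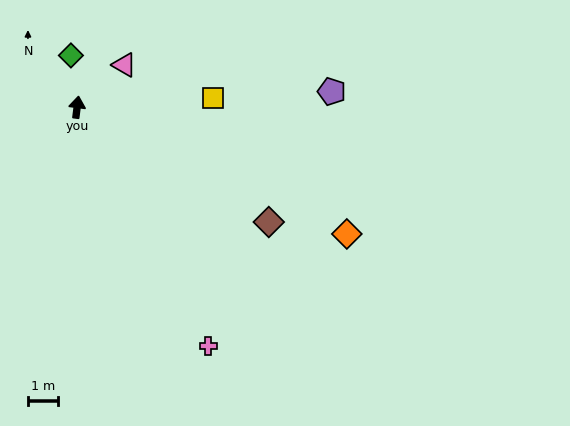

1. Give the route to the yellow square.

turn right 79°, forward 4.6 m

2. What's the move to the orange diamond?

turn right 108°, forward 10.0 m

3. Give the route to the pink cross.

turn right 144°, forward 9.2 m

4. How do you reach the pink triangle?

turn right 41°, forward 2.1 m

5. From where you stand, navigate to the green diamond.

turn left 14°, forward 1.8 m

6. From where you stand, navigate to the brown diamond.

turn right 114°, forward 7.5 m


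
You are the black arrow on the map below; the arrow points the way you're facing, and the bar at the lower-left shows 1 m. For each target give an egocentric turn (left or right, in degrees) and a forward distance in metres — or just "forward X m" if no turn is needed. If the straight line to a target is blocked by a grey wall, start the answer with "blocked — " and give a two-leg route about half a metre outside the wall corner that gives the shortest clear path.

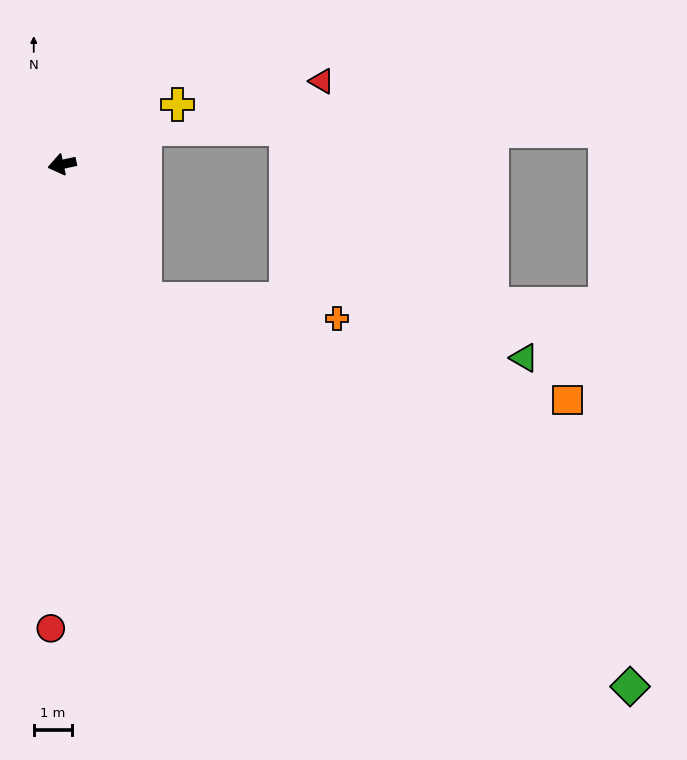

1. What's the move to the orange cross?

blocked — turn left 110°, forward 4.1 m, then turn left 52°, forward 5.0 m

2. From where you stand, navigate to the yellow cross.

turn right 165°, forward 3.4 m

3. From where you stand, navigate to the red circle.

turn left 77°, forward 12.0 m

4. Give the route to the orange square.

blocked — turn left 110°, forward 4.1 m, then turn left 44°, forward 11.2 m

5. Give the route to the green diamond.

blocked — turn left 110°, forward 4.1 m, then turn left 19°, forward 16.0 m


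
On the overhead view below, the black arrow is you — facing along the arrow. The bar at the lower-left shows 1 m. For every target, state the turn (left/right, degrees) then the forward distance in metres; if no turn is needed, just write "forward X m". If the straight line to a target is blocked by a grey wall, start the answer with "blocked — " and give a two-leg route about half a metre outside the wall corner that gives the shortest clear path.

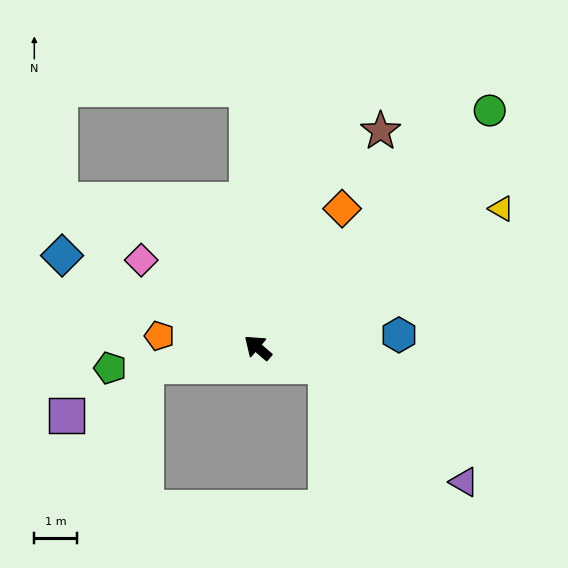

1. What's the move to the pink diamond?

turn left 4°, forward 3.4 m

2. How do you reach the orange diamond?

turn right 81°, forward 3.8 m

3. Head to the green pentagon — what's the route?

turn left 48°, forward 3.5 m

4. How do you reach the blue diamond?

turn left 15°, forward 5.1 m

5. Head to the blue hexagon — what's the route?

turn right 134°, forward 3.4 m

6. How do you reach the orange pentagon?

turn left 34°, forward 2.3 m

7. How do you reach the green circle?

turn right 94°, forward 7.8 m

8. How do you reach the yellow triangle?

turn right 110°, forward 6.6 m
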